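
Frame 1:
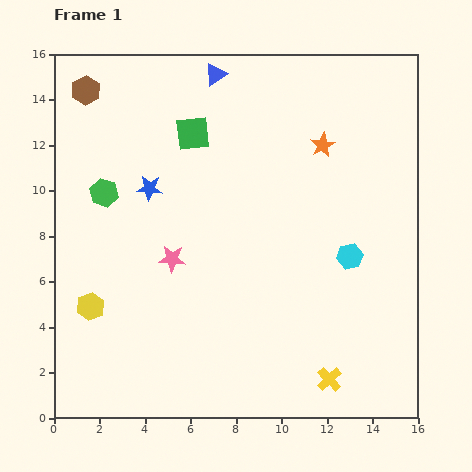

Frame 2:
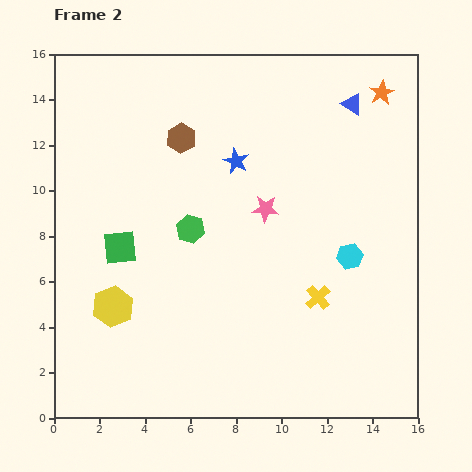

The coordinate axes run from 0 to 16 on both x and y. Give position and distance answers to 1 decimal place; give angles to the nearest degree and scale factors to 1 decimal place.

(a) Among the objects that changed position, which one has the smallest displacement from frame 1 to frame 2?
the yellow hexagon

(moved 1.0)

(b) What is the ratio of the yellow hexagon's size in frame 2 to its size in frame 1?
1.5×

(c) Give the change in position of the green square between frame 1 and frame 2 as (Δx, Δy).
(-3.2, -5.0)

The green square was at (6.1, 12.5) in frame 1 and (2.9, 7.5) in frame 2.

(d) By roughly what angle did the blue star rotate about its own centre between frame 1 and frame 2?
21° clockwise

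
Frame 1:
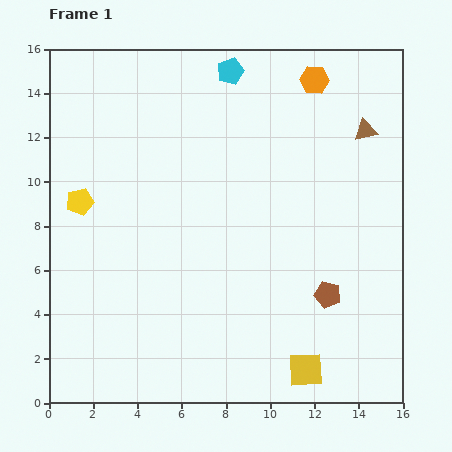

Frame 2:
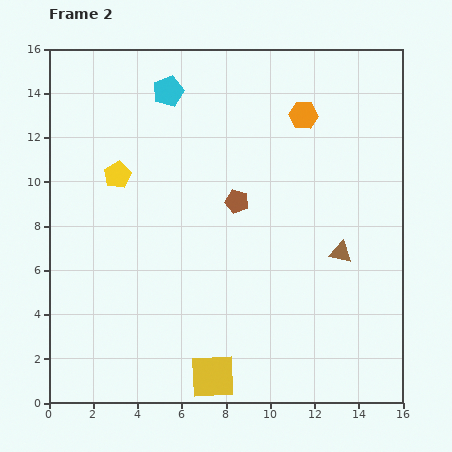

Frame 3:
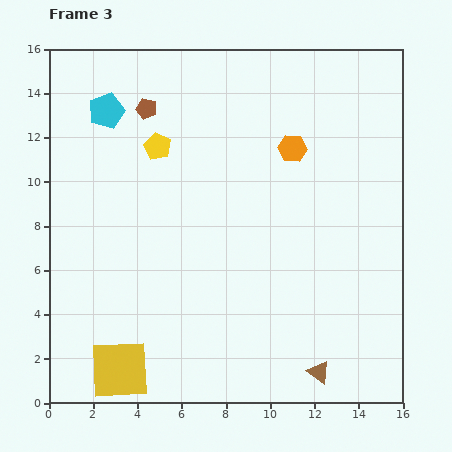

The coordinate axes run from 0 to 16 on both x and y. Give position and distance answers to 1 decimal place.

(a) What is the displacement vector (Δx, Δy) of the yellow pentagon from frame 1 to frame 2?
(1.7, 1.2)

The yellow pentagon was at (1.4, 9.1) in frame 1 and (3.1, 10.3) in frame 2.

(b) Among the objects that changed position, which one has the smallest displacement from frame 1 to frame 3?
the orange hexagon

(moved 3.3)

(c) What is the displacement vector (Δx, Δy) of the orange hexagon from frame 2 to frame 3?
(-0.5, -1.5)

The orange hexagon was at (11.5, 13.0) in frame 2 and (11.0, 11.5) in frame 3.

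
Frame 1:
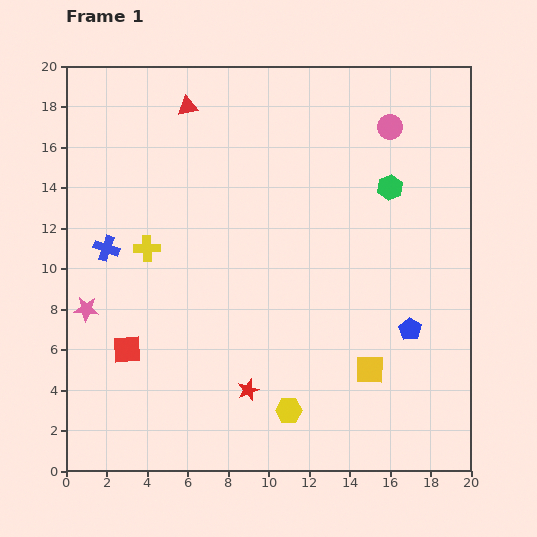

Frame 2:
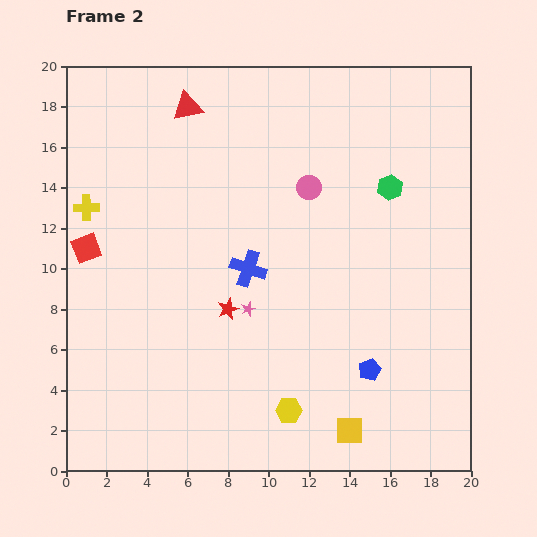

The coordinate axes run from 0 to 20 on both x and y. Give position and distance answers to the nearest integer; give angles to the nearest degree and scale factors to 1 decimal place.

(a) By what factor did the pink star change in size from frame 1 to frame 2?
0.6×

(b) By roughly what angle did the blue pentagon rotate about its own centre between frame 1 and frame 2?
15° clockwise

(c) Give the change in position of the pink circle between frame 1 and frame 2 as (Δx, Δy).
(-4, -3)

The pink circle was at (16, 17) in frame 1 and (12, 14) in frame 2.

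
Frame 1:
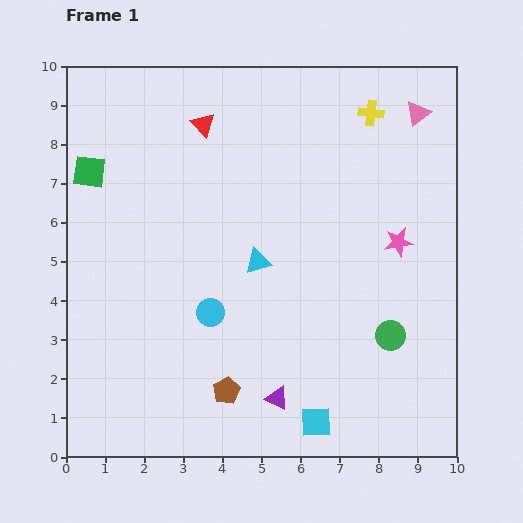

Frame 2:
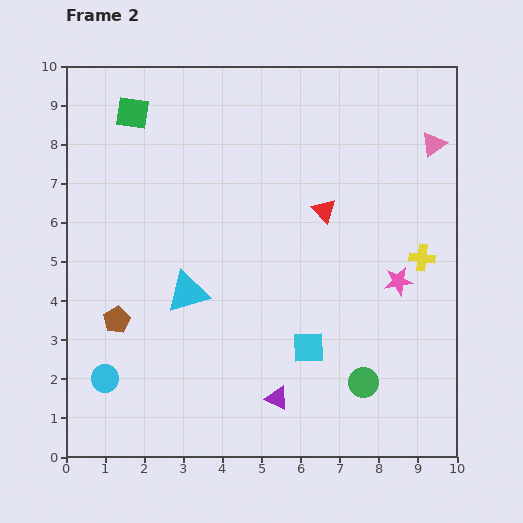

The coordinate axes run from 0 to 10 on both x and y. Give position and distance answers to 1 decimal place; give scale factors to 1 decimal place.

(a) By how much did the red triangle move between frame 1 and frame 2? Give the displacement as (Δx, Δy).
(3.1, -2.2)

The red triangle was at (3.5, 8.5) in frame 1 and (6.6, 6.3) in frame 2.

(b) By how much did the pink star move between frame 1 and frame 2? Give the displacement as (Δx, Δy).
(0.0, -1.0)

The pink star was at (8.5, 5.5) in frame 1 and (8.5, 4.5) in frame 2.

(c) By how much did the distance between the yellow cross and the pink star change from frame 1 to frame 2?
-2.6

Distance in frame 1: 3.4. Distance in frame 2: 0.8.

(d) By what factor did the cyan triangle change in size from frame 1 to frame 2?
1.6×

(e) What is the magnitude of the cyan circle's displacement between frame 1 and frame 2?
3.2

The cyan circle moved from (3.7, 3.7) to (1.0, 2.0), a distance of √(2.7² + 1.7²) ≈ 3.2.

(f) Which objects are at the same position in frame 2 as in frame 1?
the purple triangle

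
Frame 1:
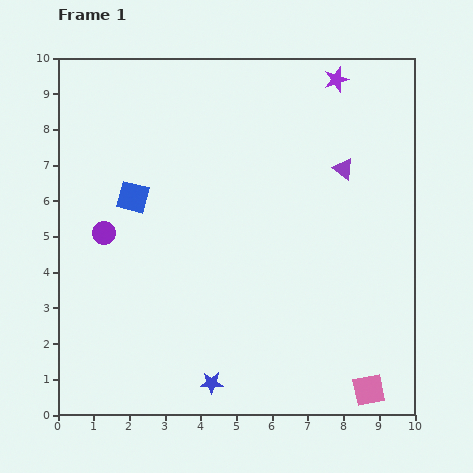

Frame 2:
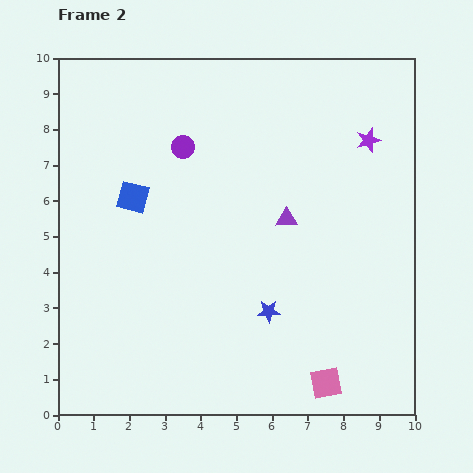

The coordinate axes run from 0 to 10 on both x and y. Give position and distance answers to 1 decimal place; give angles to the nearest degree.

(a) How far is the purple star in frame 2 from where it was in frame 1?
1.9

The purple star moved from (7.8, 9.4) to (8.7, 7.7), a distance of √(0.9² + 1.7²) ≈ 1.9.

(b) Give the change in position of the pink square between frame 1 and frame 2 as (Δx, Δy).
(-1.2, 0.2)

The pink square was at (8.7, 0.7) in frame 1 and (7.5, 0.9) in frame 2.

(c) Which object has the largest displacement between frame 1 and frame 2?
the purple circle

(moved 3.3; next 2.6)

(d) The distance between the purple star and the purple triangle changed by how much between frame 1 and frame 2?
+0.7

Distance in frame 1: 2.5. Distance in frame 2: 3.2.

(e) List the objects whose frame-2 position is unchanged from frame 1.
the blue square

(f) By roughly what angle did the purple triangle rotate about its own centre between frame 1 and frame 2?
37° counter-clockwise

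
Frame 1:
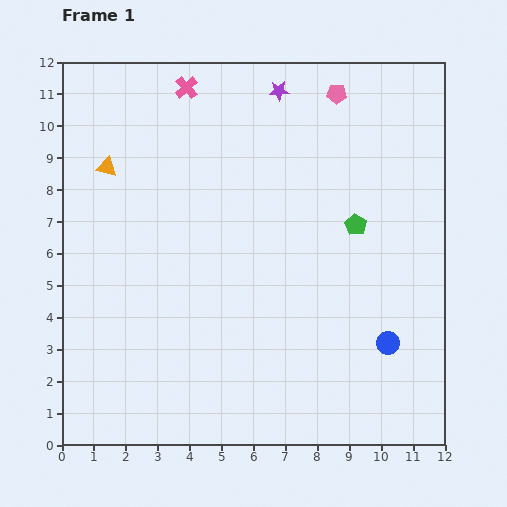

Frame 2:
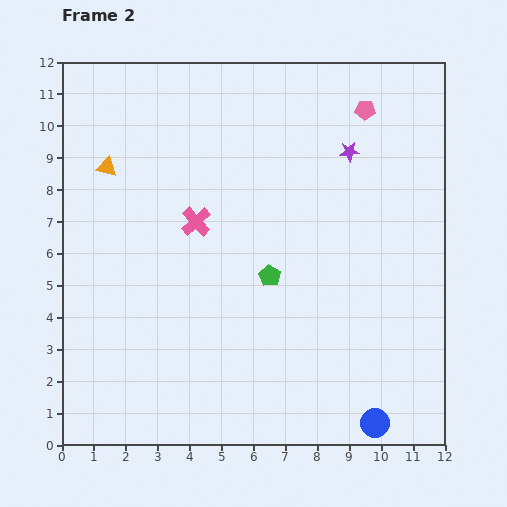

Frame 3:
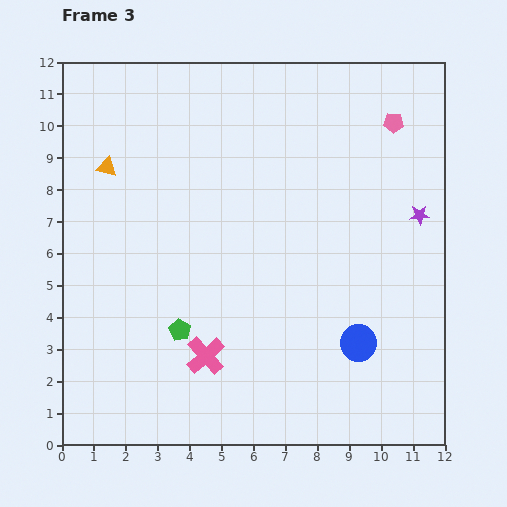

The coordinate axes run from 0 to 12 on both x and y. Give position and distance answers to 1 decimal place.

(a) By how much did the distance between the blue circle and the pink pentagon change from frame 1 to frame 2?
+1.8

Distance in frame 1: 8.0. Distance in frame 2: 9.8.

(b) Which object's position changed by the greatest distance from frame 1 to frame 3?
the pink cross

(moved 8.4; next 6.4)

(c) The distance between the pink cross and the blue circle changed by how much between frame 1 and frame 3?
-5.4

Distance in frame 1: 10.2. Distance in frame 3: 4.8.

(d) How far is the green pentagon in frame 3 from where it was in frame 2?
3.3

The green pentagon moved from (6.5, 5.3) to (3.7, 3.6), a distance of √(2.8² + 1.7²) ≈ 3.3.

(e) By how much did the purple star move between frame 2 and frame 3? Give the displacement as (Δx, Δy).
(2.2, -2.0)

The purple star was at (9.0, 9.2) in frame 2 and (11.2, 7.2) in frame 3.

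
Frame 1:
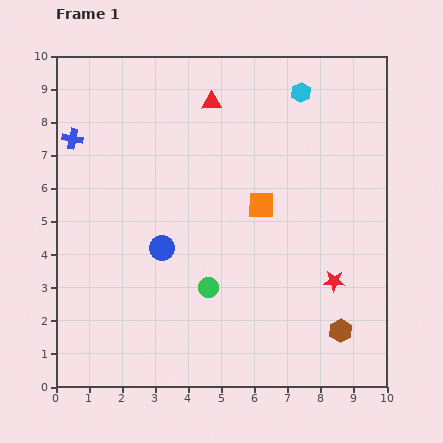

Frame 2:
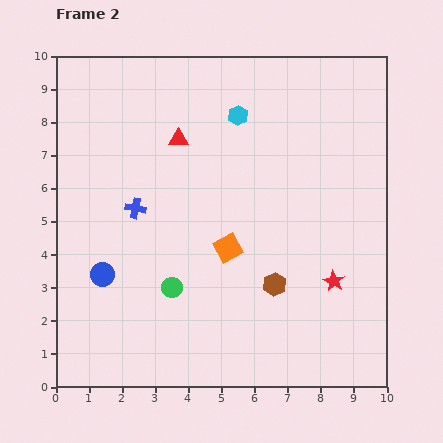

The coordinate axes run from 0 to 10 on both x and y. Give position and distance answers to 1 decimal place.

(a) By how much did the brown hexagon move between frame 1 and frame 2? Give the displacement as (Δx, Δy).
(-2.0, 1.4)

The brown hexagon was at (8.6, 1.7) in frame 1 and (6.6, 3.1) in frame 2.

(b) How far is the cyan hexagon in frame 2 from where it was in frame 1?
2.0

The cyan hexagon moved from (7.4, 8.9) to (5.5, 8.2), a distance of √(1.9² + 0.7²) ≈ 2.0.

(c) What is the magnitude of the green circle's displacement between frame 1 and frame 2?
1.1

The green circle moved from (4.6, 3.0) to (3.5, 3.0), a distance of √(1.1² + 0.0²) ≈ 1.1.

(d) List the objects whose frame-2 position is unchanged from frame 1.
the red star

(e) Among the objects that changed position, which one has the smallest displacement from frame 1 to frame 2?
the green circle

(moved 1.1)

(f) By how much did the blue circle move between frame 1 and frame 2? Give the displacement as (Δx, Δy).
(-1.8, -0.8)

The blue circle was at (3.2, 4.2) in frame 1 and (1.4, 3.4) in frame 2.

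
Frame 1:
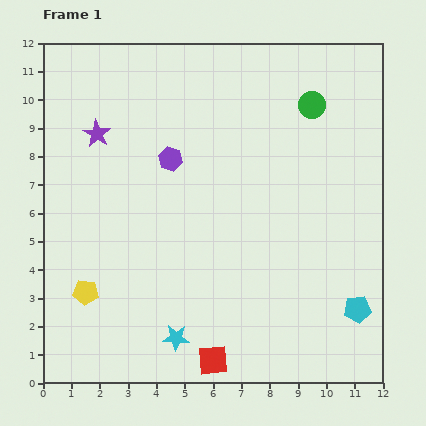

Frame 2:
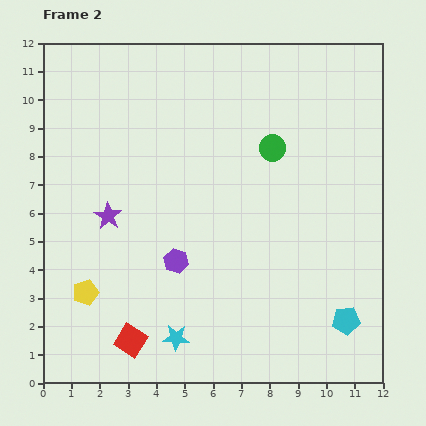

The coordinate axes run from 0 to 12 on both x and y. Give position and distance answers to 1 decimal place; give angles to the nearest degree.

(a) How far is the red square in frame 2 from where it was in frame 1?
3.0

The red square moved from (6.0, 0.8) to (3.1, 1.5), a distance of √(2.9² + 0.7²) ≈ 3.0.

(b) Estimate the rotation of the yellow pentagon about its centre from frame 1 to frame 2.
24° counter-clockwise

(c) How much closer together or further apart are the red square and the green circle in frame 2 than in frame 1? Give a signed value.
-1.3

Distance in frame 1: 9.7. Distance in frame 2: 8.4.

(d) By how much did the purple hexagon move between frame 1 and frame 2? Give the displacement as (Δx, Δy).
(0.2, -3.6)

The purple hexagon was at (4.5, 7.9) in frame 1 and (4.7, 4.3) in frame 2.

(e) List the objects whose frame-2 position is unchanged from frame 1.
the cyan star, the yellow pentagon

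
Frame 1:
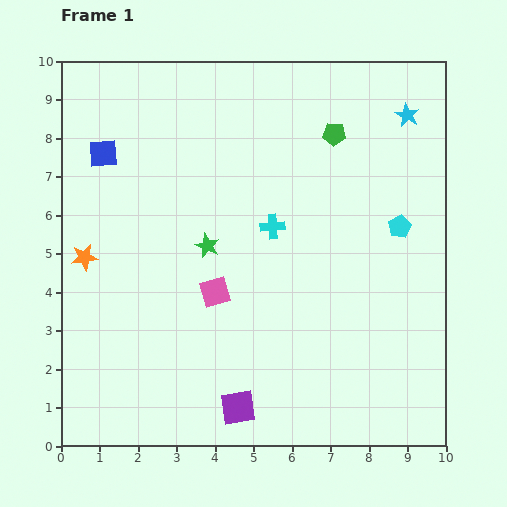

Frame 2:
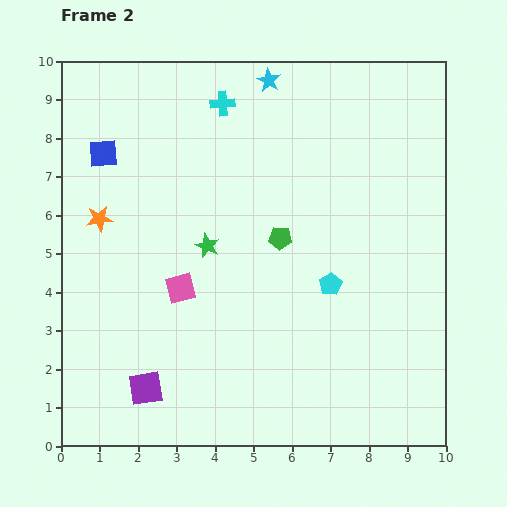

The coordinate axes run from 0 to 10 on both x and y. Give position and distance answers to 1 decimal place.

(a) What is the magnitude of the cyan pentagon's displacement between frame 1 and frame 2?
2.3

The cyan pentagon moved from (8.8, 5.7) to (7.0, 4.2), a distance of √(1.8² + 1.5²) ≈ 2.3.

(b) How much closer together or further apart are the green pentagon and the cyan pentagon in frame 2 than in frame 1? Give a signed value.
-1.1

Distance in frame 1: 2.9. Distance in frame 2: 1.8.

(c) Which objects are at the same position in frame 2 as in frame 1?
the green star, the blue square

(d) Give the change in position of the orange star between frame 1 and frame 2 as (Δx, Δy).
(0.4, 1.0)

The orange star was at (0.6, 4.9) in frame 1 and (1.0, 5.9) in frame 2.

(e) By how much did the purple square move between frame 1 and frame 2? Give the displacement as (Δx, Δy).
(-2.4, 0.5)

The purple square was at (4.6, 1.0) in frame 1 and (2.2, 1.5) in frame 2.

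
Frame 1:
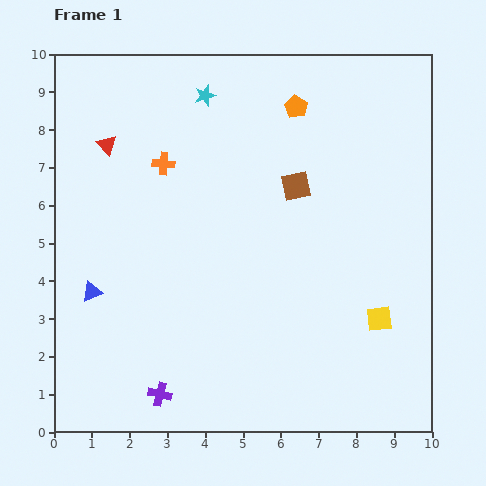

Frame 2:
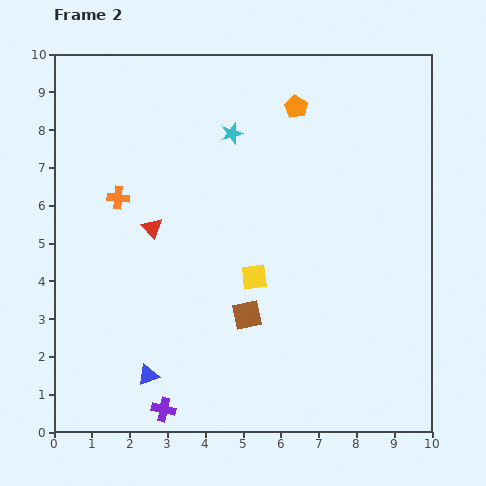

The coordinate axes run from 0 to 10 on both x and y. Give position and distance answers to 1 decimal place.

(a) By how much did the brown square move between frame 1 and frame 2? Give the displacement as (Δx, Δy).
(-1.3, -3.4)

The brown square was at (6.4, 6.5) in frame 1 and (5.1, 3.1) in frame 2.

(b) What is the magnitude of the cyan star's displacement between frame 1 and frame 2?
1.2

The cyan star moved from (4.0, 8.9) to (4.7, 7.9), a distance of √(0.7² + 1.0²) ≈ 1.2.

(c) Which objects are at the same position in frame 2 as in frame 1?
the orange pentagon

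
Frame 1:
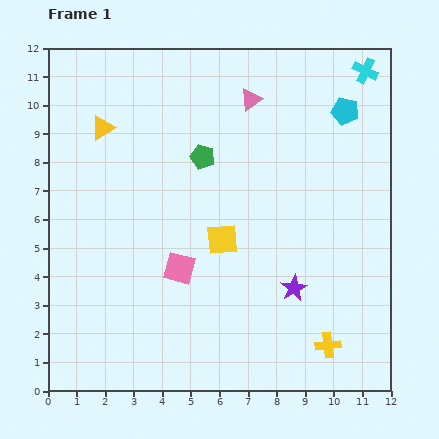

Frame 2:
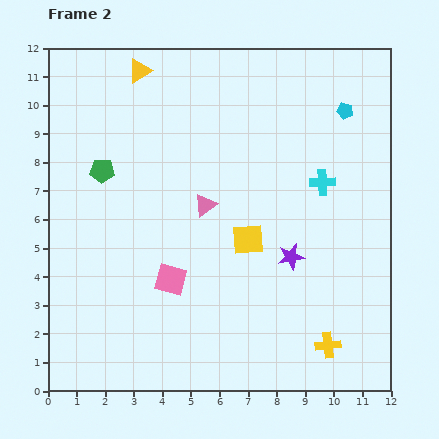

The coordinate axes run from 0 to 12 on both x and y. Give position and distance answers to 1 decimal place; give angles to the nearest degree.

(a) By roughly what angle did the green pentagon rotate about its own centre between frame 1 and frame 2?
15° counter-clockwise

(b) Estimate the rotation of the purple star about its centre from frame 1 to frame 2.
18° clockwise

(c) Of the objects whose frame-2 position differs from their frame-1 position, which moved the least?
the pink square

(moved 0.5)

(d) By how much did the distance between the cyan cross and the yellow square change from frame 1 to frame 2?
-4.4

Distance in frame 1: 7.7. Distance in frame 2: 3.3.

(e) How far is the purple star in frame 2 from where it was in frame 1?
1.1

The purple star moved from (8.6, 3.6) to (8.5, 4.7), a distance of √(0.1² + 1.1²) ≈ 1.1.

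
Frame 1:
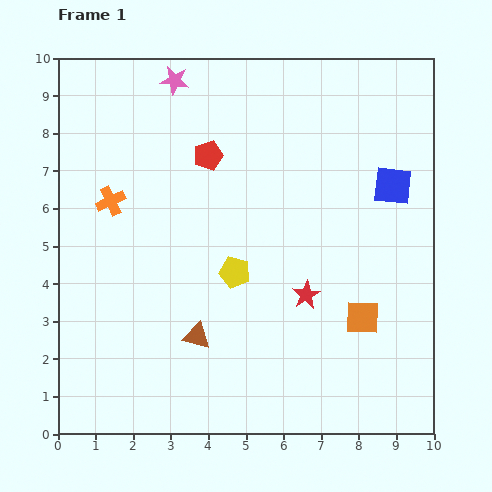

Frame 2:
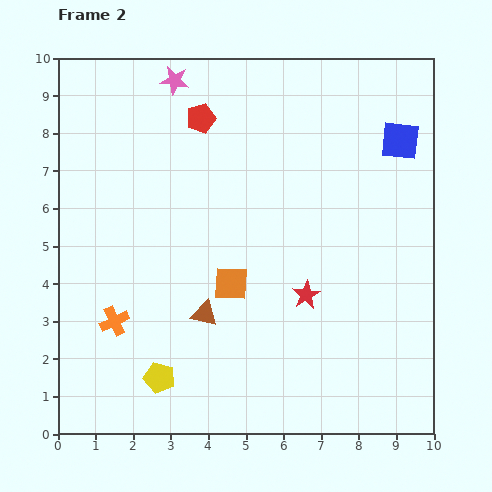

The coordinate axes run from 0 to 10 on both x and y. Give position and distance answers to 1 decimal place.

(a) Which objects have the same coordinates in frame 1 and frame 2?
the pink star, the red star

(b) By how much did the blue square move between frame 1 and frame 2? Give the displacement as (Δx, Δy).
(0.2, 1.2)

The blue square was at (8.9, 6.6) in frame 1 and (9.1, 7.8) in frame 2.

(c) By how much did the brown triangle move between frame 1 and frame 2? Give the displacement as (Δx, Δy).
(0.2, 0.6)

The brown triangle was at (3.7, 2.6) in frame 1 and (3.9, 3.2) in frame 2.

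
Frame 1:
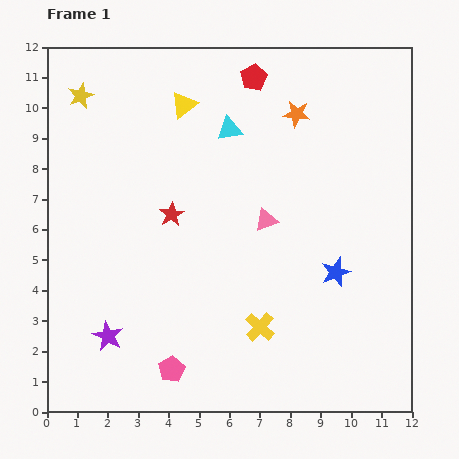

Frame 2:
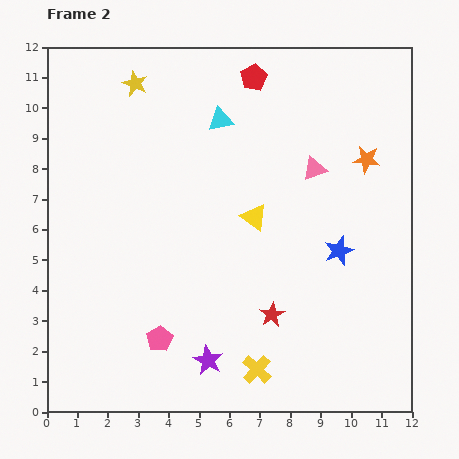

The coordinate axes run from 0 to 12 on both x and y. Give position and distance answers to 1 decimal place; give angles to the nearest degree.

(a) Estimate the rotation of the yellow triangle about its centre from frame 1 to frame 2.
46° counter-clockwise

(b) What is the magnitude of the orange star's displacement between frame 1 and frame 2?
2.7

The orange star moved from (8.2, 9.8) to (10.5, 8.3), a distance of √(2.3² + 1.5²) ≈ 2.7.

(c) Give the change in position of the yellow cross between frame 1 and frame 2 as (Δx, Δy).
(-0.1, -1.4)

The yellow cross was at (7.0, 2.8) in frame 1 and (6.9, 1.4) in frame 2.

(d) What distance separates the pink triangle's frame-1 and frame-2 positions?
2.3

The pink triangle moved from (7.2, 6.3) to (8.8, 8.0), a distance of √(1.6² + 1.7²) ≈ 2.3.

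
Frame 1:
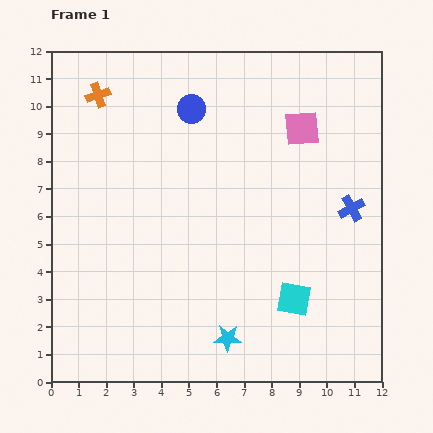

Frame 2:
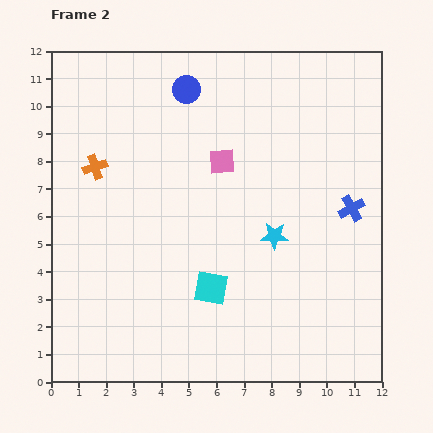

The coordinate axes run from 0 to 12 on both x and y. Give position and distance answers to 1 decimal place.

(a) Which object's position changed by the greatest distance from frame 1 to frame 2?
the cyan star

(moved 4.1; next 3.1)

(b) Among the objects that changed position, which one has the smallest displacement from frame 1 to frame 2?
the blue circle

(moved 0.7)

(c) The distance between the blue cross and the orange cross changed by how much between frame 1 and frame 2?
-0.7

Distance in frame 1: 10.1. Distance in frame 2: 9.4.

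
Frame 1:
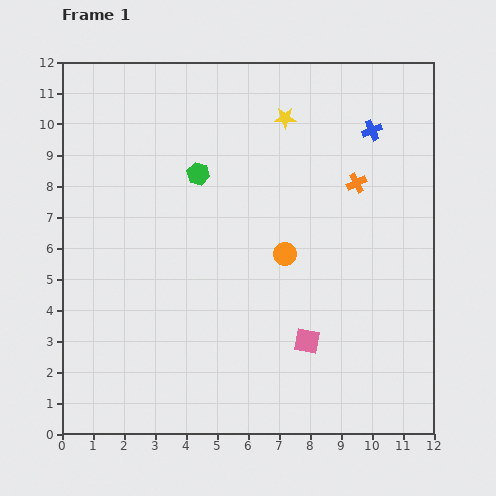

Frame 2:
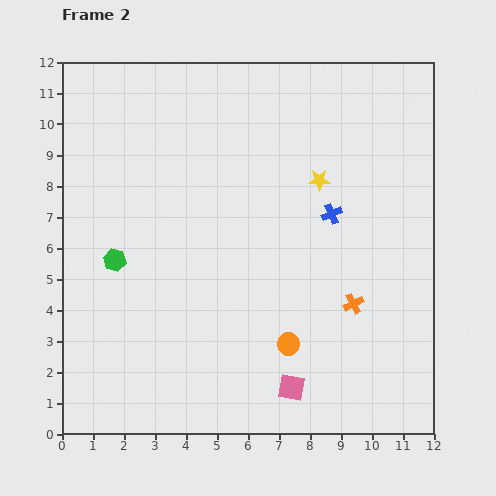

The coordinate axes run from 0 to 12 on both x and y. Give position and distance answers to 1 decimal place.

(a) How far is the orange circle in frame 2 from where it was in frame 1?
2.9

The orange circle moved from (7.2, 5.8) to (7.3, 2.9), a distance of √(0.1² + 2.9²) ≈ 2.9.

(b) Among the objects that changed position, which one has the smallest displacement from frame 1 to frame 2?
the pink square

(moved 1.6)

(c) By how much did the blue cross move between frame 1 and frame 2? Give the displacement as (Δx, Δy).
(-1.3, -2.7)

The blue cross was at (10.0, 9.8) in frame 1 and (8.7, 7.1) in frame 2.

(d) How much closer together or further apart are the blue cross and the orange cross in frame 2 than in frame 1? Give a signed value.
+1.2

Distance in frame 1: 1.8. Distance in frame 2: 3.0.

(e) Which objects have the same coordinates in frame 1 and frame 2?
none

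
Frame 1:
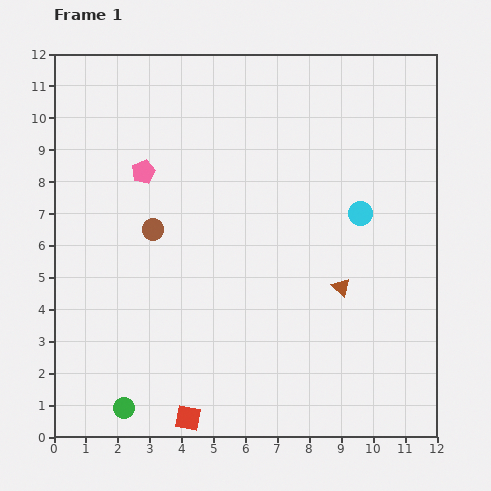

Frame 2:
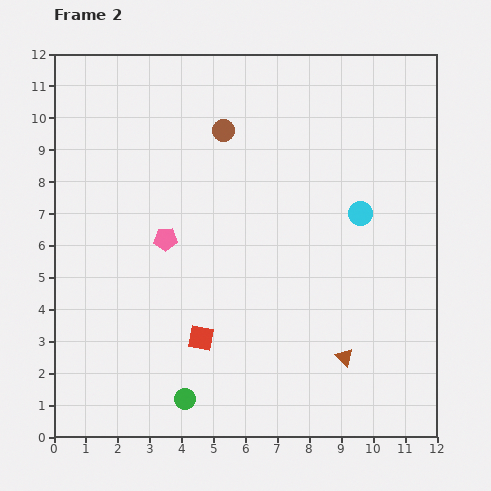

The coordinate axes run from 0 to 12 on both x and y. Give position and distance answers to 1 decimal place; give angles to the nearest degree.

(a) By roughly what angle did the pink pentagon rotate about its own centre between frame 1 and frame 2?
23° clockwise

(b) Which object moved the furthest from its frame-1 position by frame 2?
the brown circle

(moved 3.8; next 2.5)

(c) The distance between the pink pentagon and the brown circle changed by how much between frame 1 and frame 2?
+2.0

Distance in frame 1: 1.8. Distance in frame 2: 3.8.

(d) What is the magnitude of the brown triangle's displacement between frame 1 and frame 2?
2.2

The brown triangle moved from (9.0, 4.7) to (9.1, 2.5), a distance of √(0.1² + 2.2²) ≈ 2.2.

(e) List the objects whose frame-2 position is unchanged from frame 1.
the cyan circle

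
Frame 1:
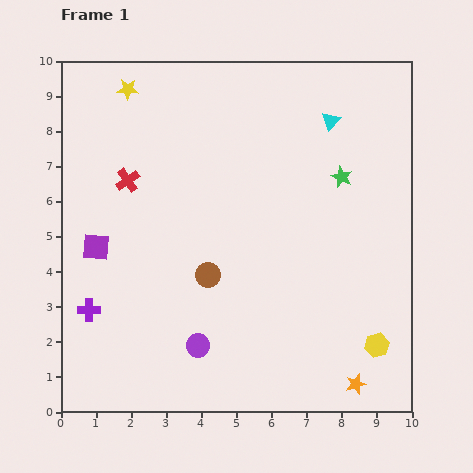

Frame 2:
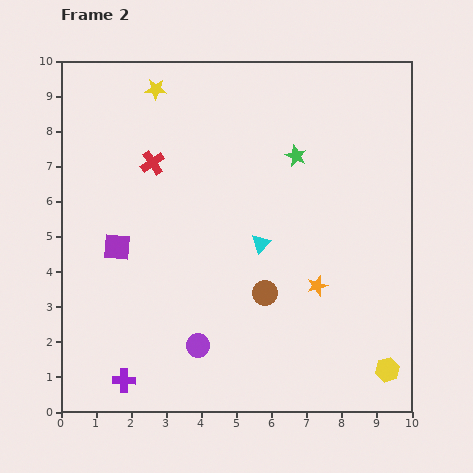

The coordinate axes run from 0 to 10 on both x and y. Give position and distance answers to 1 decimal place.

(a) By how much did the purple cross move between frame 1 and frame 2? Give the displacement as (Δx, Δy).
(1.0, -2.0)

The purple cross was at (0.8, 2.9) in frame 1 and (1.8, 0.9) in frame 2.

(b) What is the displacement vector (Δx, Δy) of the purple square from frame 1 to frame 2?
(0.6, 0.0)

The purple square was at (1.0, 4.7) in frame 1 and (1.6, 4.7) in frame 2.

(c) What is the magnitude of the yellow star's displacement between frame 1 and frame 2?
0.8

The yellow star moved from (1.9, 9.2) to (2.7, 9.2), a distance of √(0.8² + 0.0²) ≈ 0.8.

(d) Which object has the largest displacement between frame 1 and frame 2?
the cyan triangle

(moved 4.0; next 3.0)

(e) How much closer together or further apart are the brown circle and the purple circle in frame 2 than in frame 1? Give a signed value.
+0.4

Distance in frame 1: 2.0. Distance in frame 2: 2.4.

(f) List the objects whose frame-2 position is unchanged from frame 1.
the purple circle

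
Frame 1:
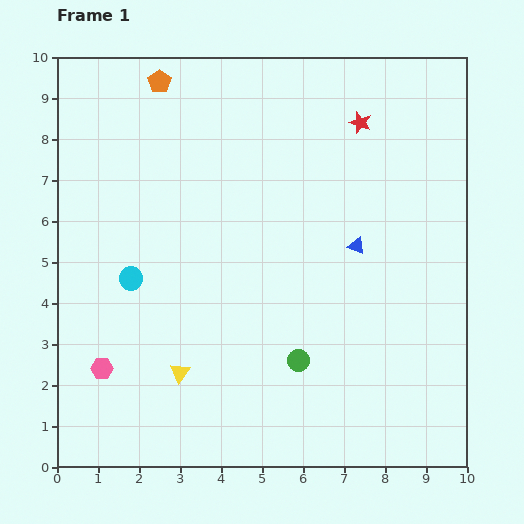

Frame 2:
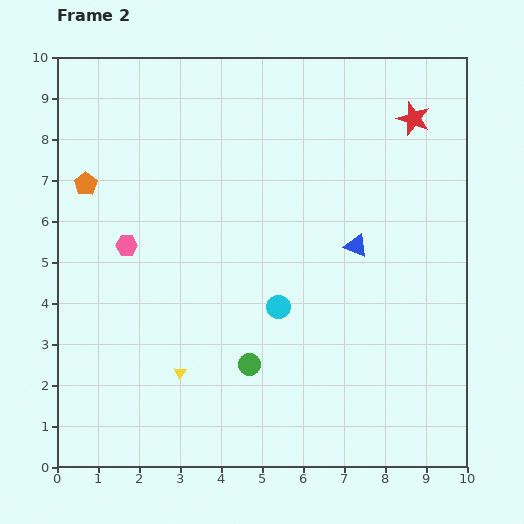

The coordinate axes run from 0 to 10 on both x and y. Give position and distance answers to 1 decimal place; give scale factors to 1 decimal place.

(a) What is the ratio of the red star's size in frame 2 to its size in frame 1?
1.5×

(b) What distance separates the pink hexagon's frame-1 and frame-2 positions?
3.1

The pink hexagon moved from (1.1, 2.4) to (1.7, 5.4), a distance of √(0.6² + 3.0²) ≈ 3.1.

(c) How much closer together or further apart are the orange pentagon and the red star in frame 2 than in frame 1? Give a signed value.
+3.2

Distance in frame 1: 5.0. Distance in frame 2: 8.2.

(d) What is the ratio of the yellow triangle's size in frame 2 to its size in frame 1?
0.6×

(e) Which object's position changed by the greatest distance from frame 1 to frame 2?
the cyan circle

(moved 3.7; next 3.1)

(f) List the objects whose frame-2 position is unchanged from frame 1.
the yellow triangle, the blue triangle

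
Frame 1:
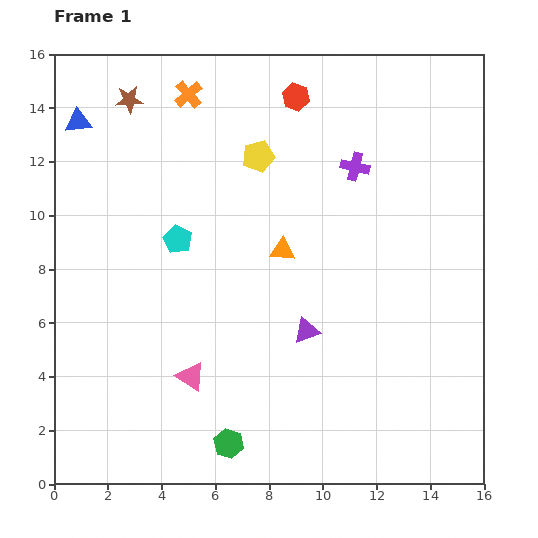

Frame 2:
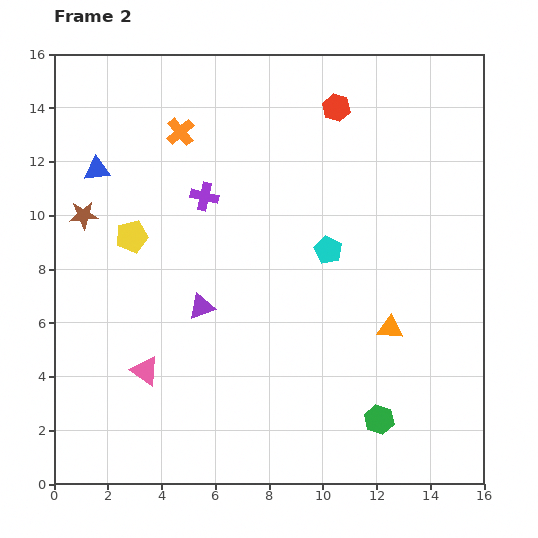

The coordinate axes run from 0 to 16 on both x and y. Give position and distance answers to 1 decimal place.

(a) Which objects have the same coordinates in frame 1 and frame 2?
none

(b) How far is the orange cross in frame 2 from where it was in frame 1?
1.4

The orange cross moved from (5.0, 14.5) to (4.7, 13.1), a distance of √(0.3² + 1.4²) ≈ 1.4.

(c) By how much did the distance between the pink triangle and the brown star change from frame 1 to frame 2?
-4.4

Distance in frame 1: 10.6. Distance in frame 2: 6.2.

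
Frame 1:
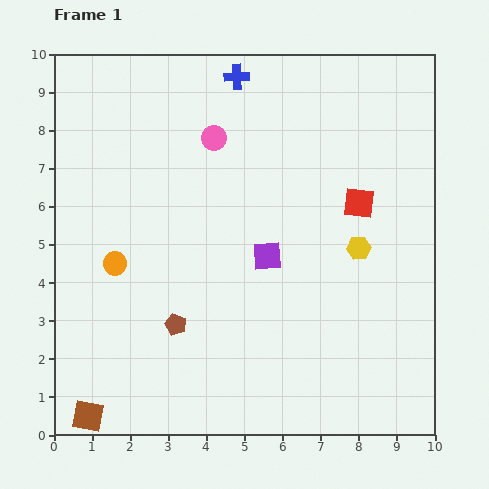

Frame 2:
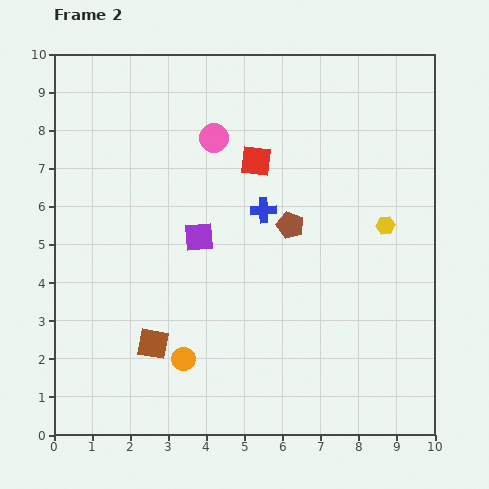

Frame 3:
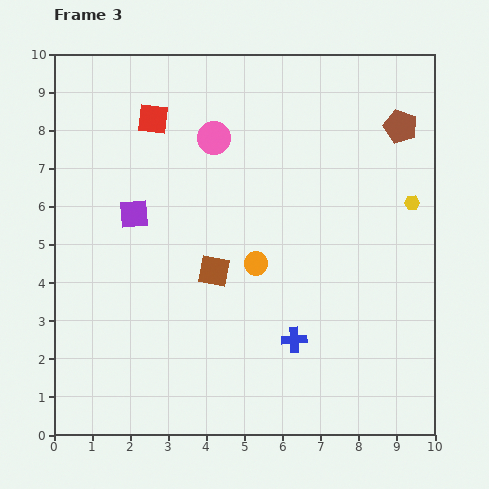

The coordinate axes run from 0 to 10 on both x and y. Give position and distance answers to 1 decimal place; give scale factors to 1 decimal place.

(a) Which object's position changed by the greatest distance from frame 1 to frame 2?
the brown pentagon

(moved 4.0; next 3.6)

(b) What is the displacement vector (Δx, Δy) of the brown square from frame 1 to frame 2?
(1.7, 1.9)

The brown square was at (0.9, 0.5) in frame 1 and (2.6, 2.4) in frame 2.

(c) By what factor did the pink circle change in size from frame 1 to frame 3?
1.4×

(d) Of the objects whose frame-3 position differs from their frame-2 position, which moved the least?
the yellow hexagon

(moved 0.9)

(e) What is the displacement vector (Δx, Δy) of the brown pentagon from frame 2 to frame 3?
(2.9, 2.6)

The brown pentagon was at (6.2, 5.5) in frame 2 and (9.1, 8.1) in frame 3.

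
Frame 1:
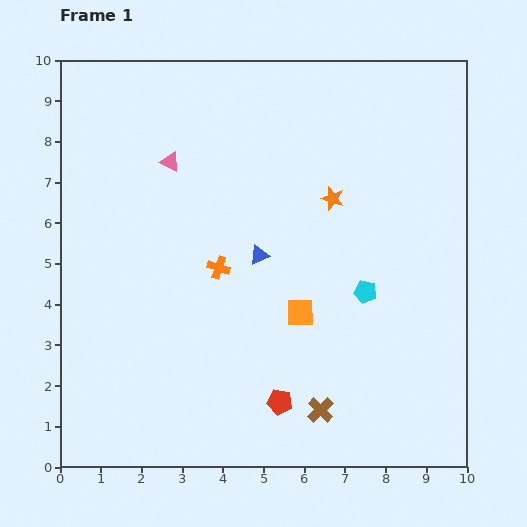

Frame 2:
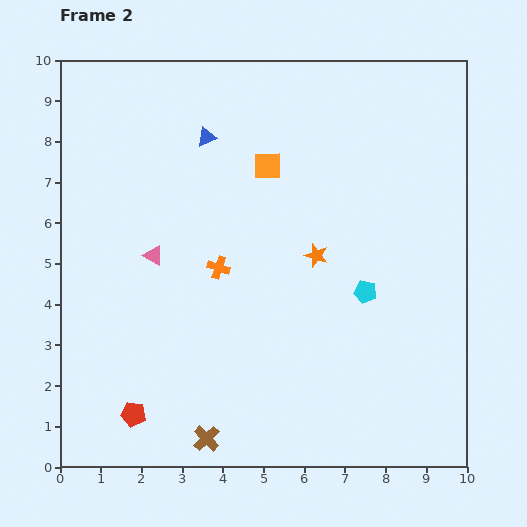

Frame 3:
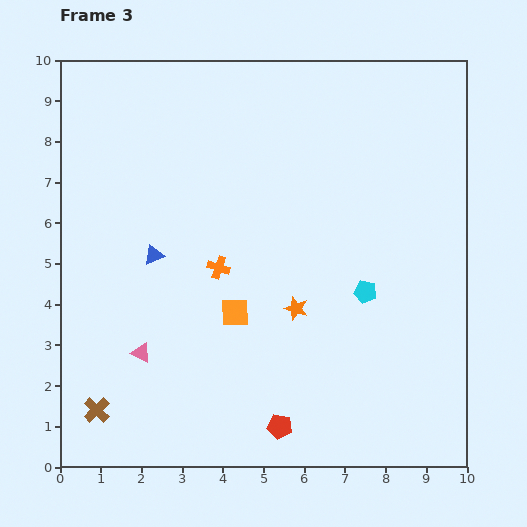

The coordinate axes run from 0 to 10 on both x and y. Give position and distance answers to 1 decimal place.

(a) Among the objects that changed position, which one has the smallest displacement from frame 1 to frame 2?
the orange star

(moved 1.5)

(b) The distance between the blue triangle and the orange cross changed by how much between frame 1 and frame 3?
+0.6

Distance in frame 1: 1.0. Distance in frame 3: 1.6.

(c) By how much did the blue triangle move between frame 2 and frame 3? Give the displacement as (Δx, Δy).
(-1.3, -2.9)

The blue triangle was at (3.6, 8.1) in frame 2 and (2.3, 5.2) in frame 3.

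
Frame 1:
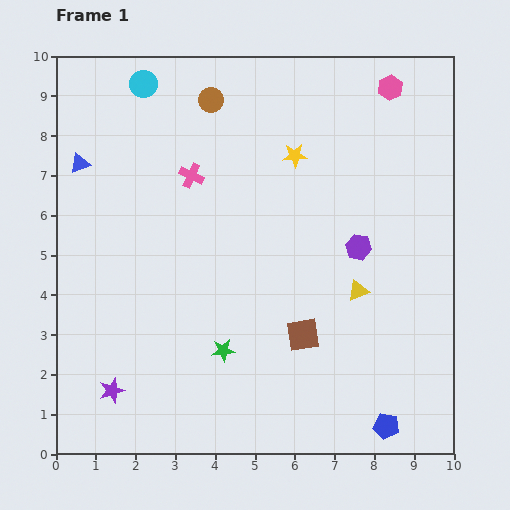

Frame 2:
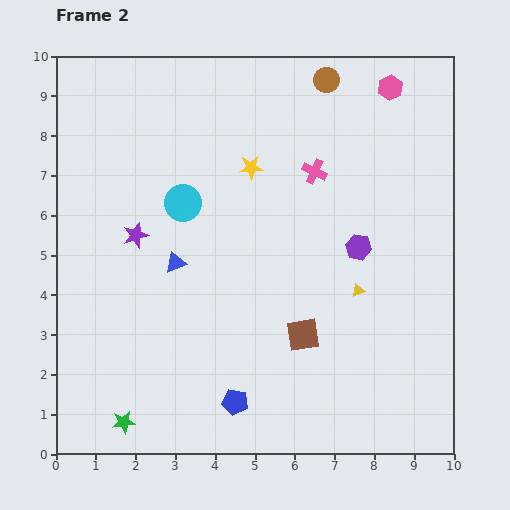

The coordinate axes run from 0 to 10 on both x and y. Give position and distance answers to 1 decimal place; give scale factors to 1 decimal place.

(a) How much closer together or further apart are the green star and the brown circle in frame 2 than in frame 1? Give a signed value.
+3.7

Distance in frame 1: 6.3. Distance in frame 2: 10.0.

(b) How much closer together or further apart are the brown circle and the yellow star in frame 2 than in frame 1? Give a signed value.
+0.4

Distance in frame 1: 2.5. Distance in frame 2: 2.9.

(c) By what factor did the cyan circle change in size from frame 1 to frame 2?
1.3×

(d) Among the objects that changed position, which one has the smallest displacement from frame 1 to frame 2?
the yellow star

(moved 1.1)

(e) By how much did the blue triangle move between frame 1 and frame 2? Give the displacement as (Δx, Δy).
(2.4, -2.5)

The blue triangle was at (0.6, 7.3) in frame 1 and (3.0, 4.8) in frame 2.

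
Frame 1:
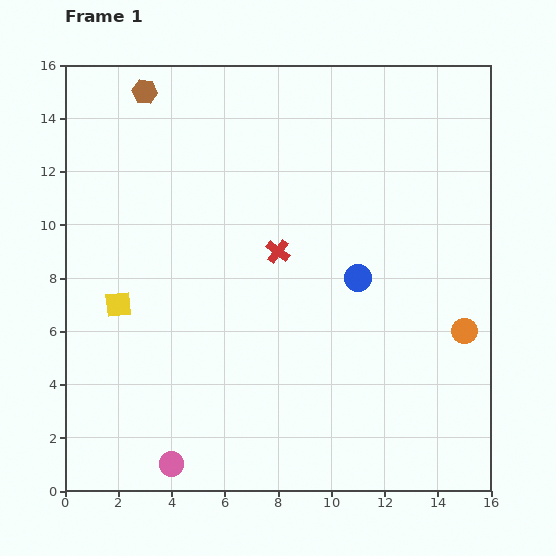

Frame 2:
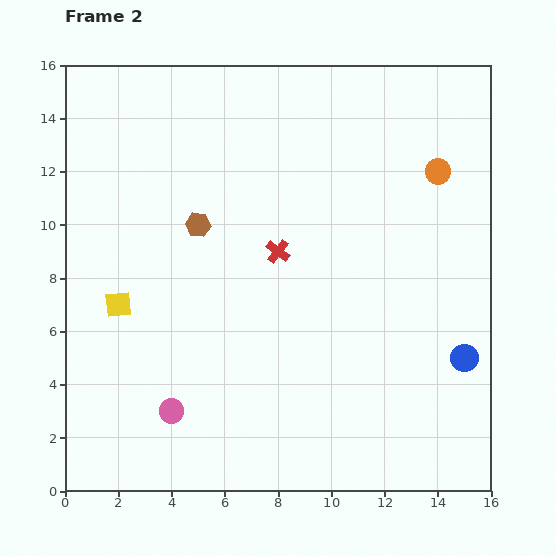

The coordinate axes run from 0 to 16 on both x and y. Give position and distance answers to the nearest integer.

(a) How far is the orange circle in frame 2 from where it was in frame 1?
6

The orange circle moved from (15, 6) to (14, 12), a distance of √(1² + 6²) ≈ 6.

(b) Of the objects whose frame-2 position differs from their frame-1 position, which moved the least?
the pink circle

(moved 2)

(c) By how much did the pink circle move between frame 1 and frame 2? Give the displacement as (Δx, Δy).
(0, 2)

The pink circle was at (4, 1) in frame 1 and (4, 3) in frame 2.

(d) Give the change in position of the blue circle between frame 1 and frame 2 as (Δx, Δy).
(4, -3)

The blue circle was at (11, 8) in frame 1 and (15, 5) in frame 2.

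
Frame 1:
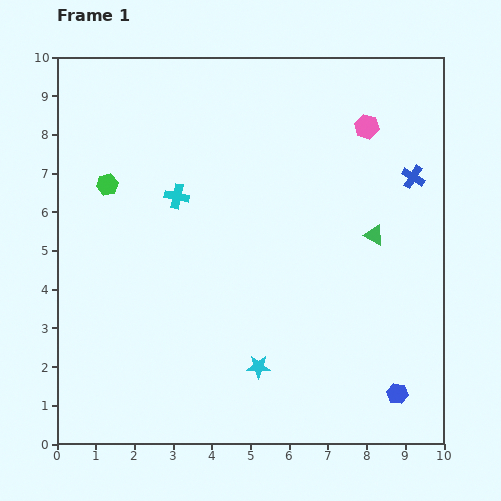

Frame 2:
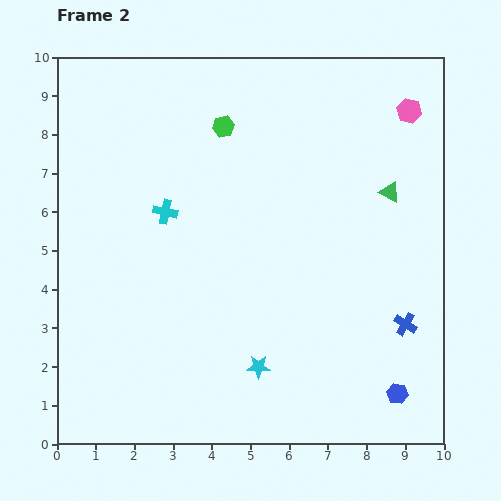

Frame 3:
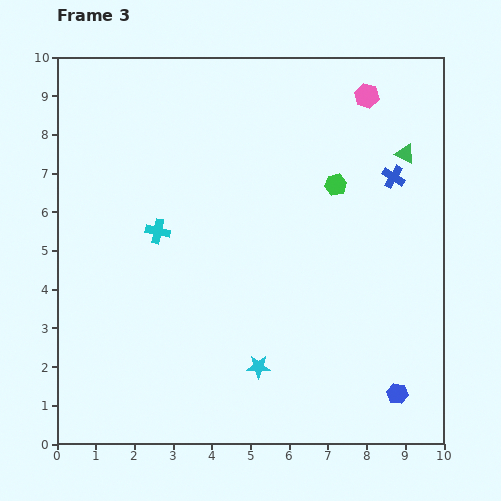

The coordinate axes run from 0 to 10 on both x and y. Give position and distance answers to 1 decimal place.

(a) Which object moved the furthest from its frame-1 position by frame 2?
the blue cross

(moved 3.8; next 3.4)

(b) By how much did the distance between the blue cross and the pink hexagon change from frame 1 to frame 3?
+0.4

Distance in frame 1: 1.8. Distance in frame 3: 2.2.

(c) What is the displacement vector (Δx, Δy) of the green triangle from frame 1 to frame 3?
(0.8, 2.1)

The green triangle was at (8.2, 5.4) in frame 1 and (9.0, 7.5) in frame 3.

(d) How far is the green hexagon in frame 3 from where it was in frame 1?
5.9

The green hexagon moved from (1.3, 6.7) to (7.2, 6.7), a distance of √(5.9² + 0.0²) ≈ 5.9.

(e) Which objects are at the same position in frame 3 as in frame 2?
the cyan star, the blue hexagon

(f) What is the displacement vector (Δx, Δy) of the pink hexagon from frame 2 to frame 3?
(-1.1, 0.4)

The pink hexagon was at (9.1, 8.6) in frame 2 and (8.0, 9.0) in frame 3.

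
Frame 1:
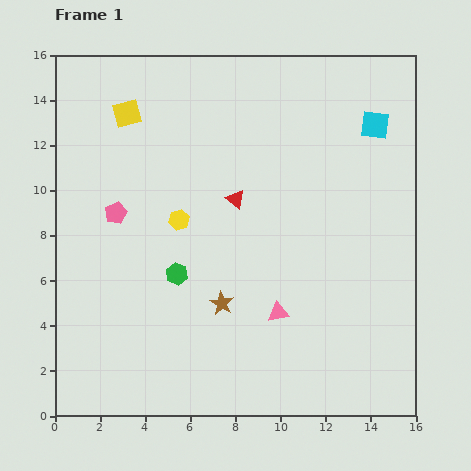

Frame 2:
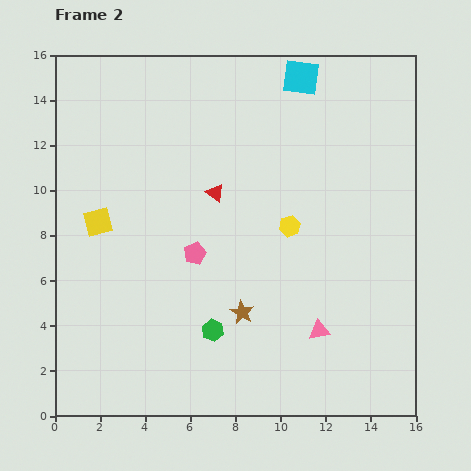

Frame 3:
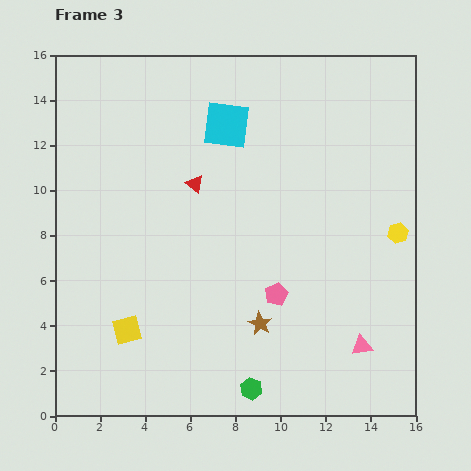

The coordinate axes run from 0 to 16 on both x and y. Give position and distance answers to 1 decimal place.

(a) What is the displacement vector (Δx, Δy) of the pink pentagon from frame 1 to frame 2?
(3.5, -1.8)

The pink pentagon was at (2.7, 9.0) in frame 1 and (6.2, 7.2) in frame 2.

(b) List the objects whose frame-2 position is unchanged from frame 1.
none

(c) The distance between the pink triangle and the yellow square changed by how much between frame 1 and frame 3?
-0.7

Distance in frame 1: 11.1. Distance in frame 3: 10.4.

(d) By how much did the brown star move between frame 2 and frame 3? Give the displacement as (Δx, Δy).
(0.8, -0.5)

The brown star was at (8.3, 4.6) in frame 2 and (9.1, 4.1) in frame 3.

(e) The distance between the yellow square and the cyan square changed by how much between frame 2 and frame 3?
-0.9

Distance in frame 2: 11.0. Distance in frame 3: 10.1.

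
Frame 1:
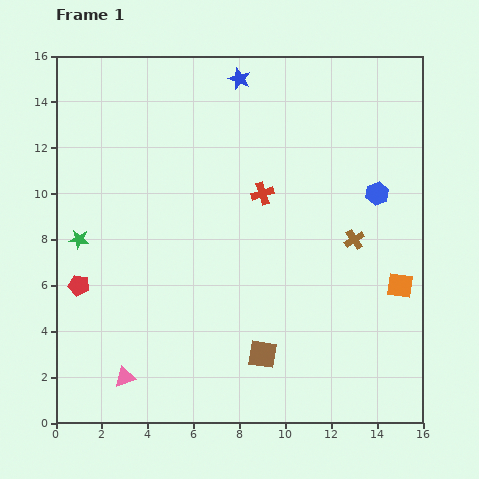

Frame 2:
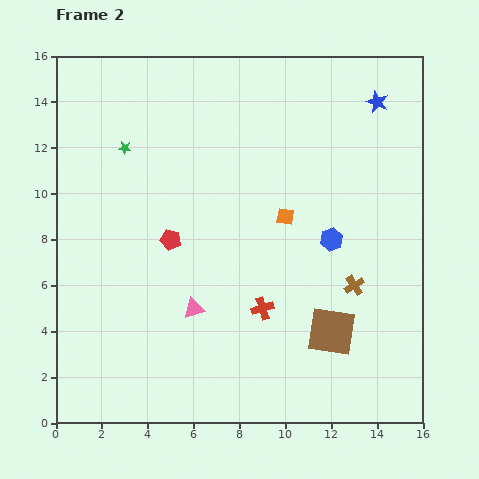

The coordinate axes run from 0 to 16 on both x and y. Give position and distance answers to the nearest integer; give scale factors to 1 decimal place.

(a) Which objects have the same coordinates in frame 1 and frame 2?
none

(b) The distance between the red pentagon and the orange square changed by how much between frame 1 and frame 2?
-9

Distance in frame 1: 14. Distance in frame 2: 5.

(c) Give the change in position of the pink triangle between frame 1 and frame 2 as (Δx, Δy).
(3, 3)

The pink triangle was at (3, 2) in frame 1 and (6, 5) in frame 2.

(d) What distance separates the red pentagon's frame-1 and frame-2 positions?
4

The red pentagon moved from (1, 6) to (5, 8), a distance of √(4² + 2²) ≈ 4.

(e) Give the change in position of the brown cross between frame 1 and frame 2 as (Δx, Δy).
(0, -2)

The brown cross was at (13, 8) in frame 1 and (13, 6) in frame 2.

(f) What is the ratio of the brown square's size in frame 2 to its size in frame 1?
1.7×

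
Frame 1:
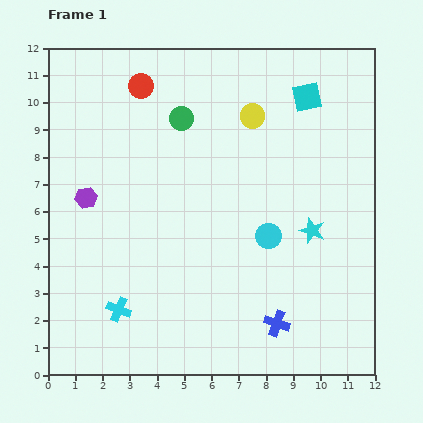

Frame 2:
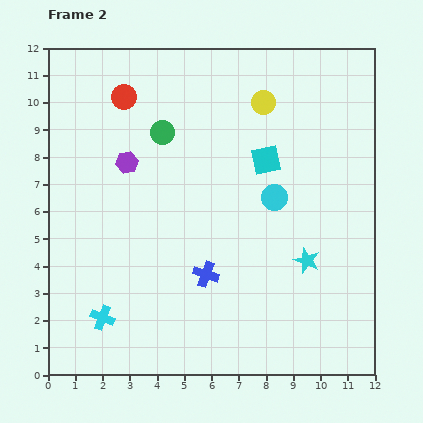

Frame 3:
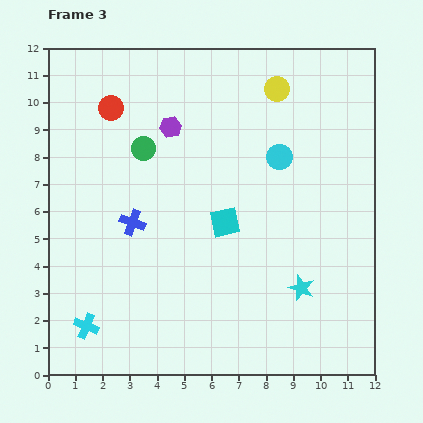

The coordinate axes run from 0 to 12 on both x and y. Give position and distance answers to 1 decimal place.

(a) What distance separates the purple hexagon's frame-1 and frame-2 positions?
2.0

The purple hexagon moved from (1.4, 6.5) to (2.9, 7.8), a distance of √(1.5² + 1.3²) ≈ 2.0.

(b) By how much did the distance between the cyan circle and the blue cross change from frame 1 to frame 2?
+0.6

Distance in frame 1: 3.2. Distance in frame 2: 3.8.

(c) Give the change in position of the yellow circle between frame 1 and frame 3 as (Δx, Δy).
(0.9, 1.0)

The yellow circle was at (7.5, 9.5) in frame 1 and (8.4, 10.5) in frame 3.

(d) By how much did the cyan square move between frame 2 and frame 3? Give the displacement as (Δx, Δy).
(-1.5, -2.3)

The cyan square was at (8.0, 7.9) in frame 2 and (6.5, 5.6) in frame 3.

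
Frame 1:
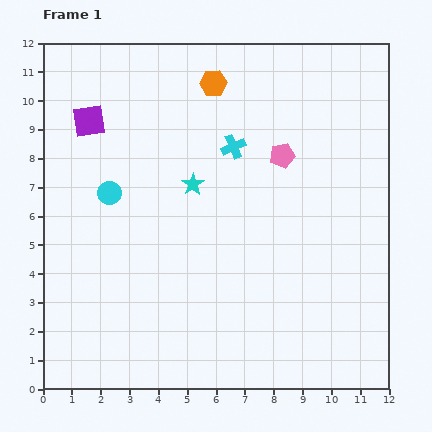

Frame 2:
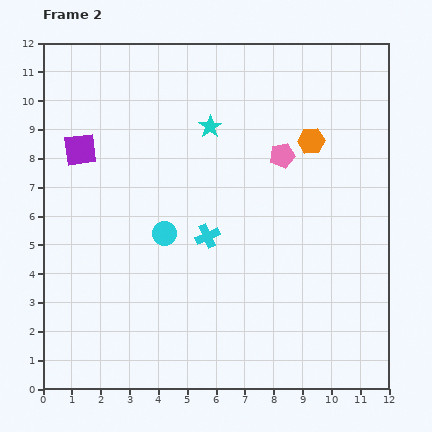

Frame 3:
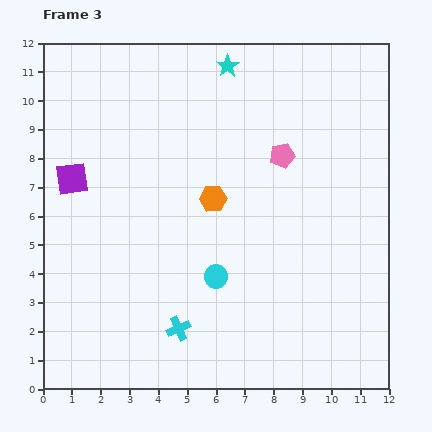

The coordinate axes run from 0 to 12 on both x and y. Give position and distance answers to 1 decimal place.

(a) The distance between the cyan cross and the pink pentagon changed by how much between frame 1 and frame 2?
+2.1

Distance in frame 1: 1.7. Distance in frame 2: 3.8.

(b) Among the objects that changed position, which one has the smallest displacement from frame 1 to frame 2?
the purple square

(moved 1.0)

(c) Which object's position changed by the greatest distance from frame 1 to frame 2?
the orange hexagon

(moved 3.9; next 3.2)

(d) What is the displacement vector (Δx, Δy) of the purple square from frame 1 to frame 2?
(-0.3, -1.0)

The purple square was at (1.6, 9.3) in frame 1 and (1.3, 8.3) in frame 2.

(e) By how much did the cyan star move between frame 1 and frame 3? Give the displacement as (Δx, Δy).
(1.2, 4.1)

The cyan star was at (5.2, 7.1) in frame 1 and (6.4, 11.2) in frame 3.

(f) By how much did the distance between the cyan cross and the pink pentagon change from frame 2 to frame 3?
+3.2

Distance in frame 2: 3.8. Distance in frame 3: 7.0.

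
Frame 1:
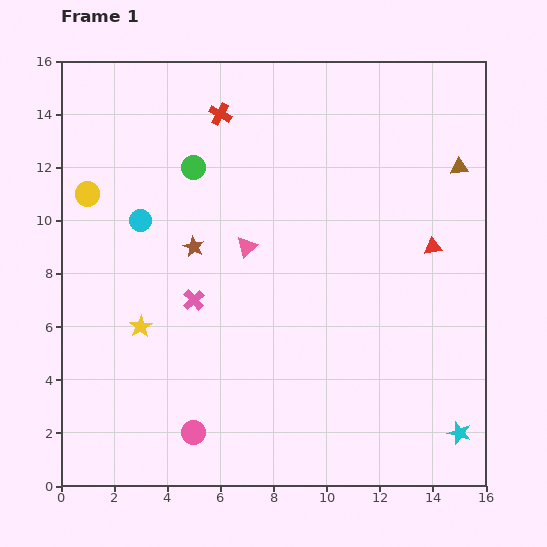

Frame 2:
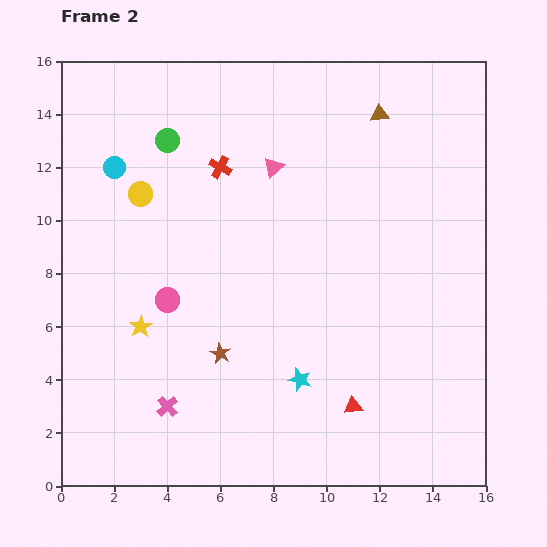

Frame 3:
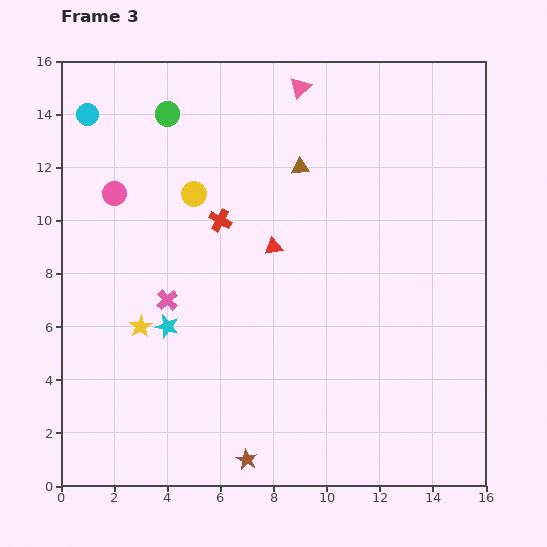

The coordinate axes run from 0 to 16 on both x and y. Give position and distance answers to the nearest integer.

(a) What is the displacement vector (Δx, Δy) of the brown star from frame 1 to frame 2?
(1, -4)

The brown star was at (5, 9) in frame 1 and (6, 5) in frame 2.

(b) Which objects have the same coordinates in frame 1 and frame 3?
the yellow star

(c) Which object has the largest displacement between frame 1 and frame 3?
the cyan star

(moved 12; next 9)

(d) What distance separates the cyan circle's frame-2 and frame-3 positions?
2

The cyan circle moved from (2, 12) to (1, 14), a distance of √(1² + 2²) ≈ 2.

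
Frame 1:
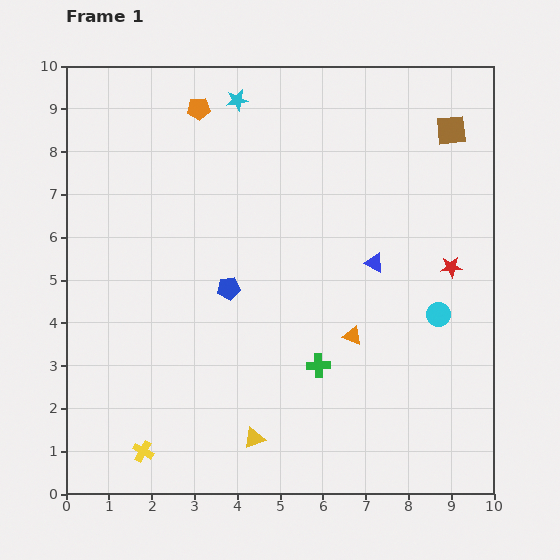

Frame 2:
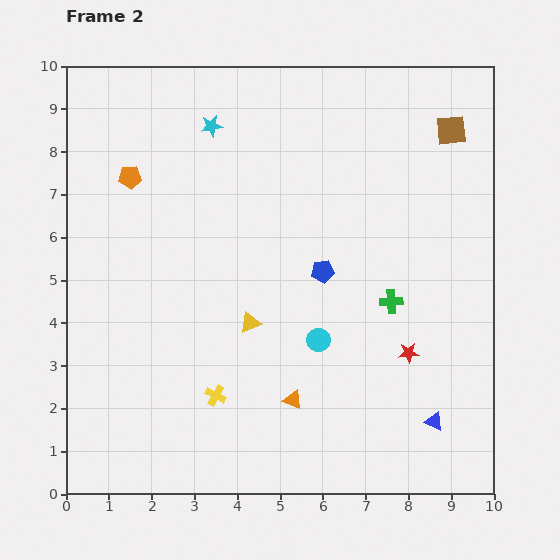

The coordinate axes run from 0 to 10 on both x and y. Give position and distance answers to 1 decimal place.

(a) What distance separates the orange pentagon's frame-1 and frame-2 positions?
2.3

The orange pentagon moved from (3.1, 9.0) to (1.5, 7.4), a distance of √(1.6² + 1.6²) ≈ 2.3.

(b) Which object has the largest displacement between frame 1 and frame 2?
the blue triangle

(moved 4.0; next 2.9)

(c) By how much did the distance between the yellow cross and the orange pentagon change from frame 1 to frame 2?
-2.6

Distance in frame 1: 8.1. Distance in frame 2: 5.5.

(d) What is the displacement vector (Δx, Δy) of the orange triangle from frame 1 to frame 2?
(-1.4, -1.5)

The orange triangle was at (6.7, 3.7) in frame 1 and (5.3, 2.2) in frame 2.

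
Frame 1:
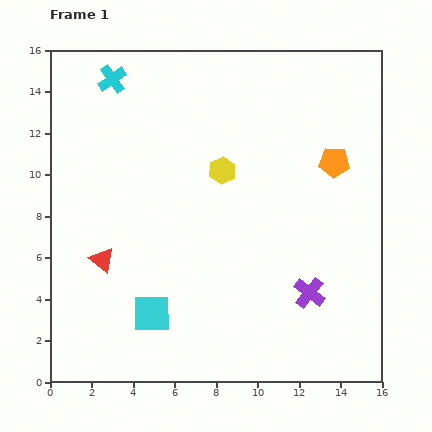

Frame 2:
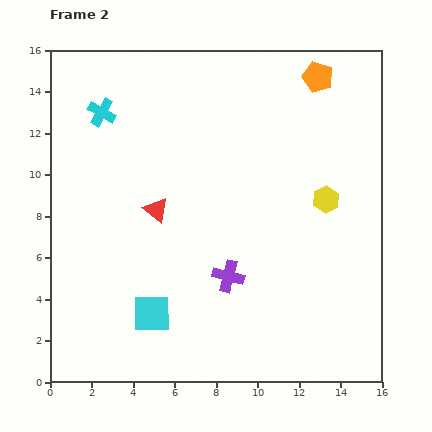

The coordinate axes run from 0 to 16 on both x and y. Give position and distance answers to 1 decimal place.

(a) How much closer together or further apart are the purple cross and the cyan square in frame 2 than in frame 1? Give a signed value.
-3.6

Distance in frame 1: 7.7. Distance in frame 2: 4.1.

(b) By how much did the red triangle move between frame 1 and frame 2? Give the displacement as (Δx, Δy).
(2.6, 2.4)

The red triangle was at (2.5, 5.9) in frame 1 and (5.1, 8.3) in frame 2.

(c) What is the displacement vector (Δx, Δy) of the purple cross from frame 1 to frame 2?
(-3.9, 0.8)

The purple cross was at (12.5, 4.3) in frame 1 and (8.6, 5.1) in frame 2.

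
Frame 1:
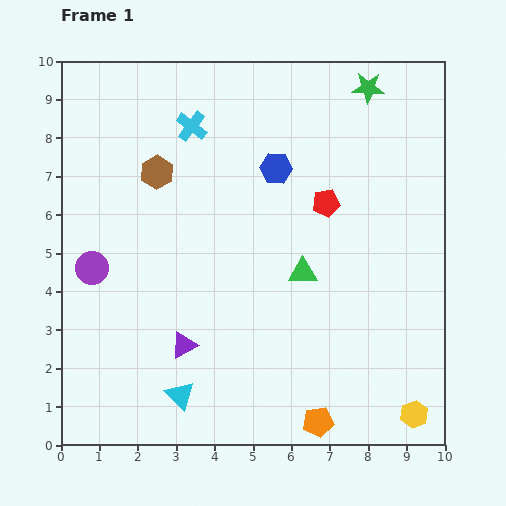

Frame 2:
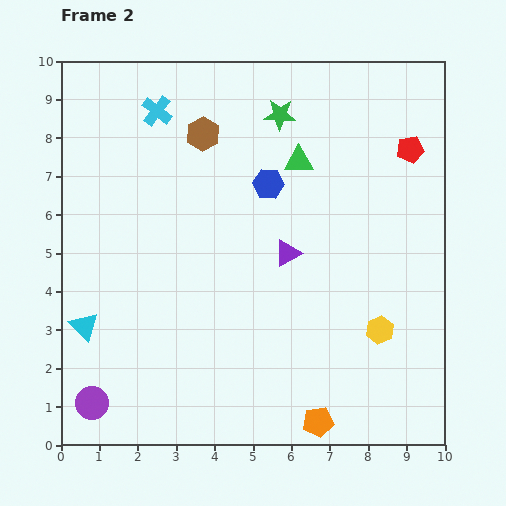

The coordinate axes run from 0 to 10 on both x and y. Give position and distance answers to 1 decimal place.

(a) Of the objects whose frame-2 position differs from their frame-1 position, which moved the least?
the blue hexagon

(moved 0.4)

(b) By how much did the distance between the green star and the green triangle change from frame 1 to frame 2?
-3.8

Distance in frame 1: 5.1. Distance in frame 2: 1.3.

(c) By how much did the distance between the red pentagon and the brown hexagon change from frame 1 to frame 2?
+0.9

Distance in frame 1: 4.5. Distance in frame 2: 5.4.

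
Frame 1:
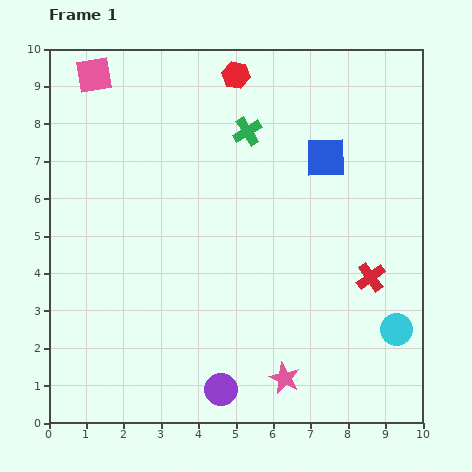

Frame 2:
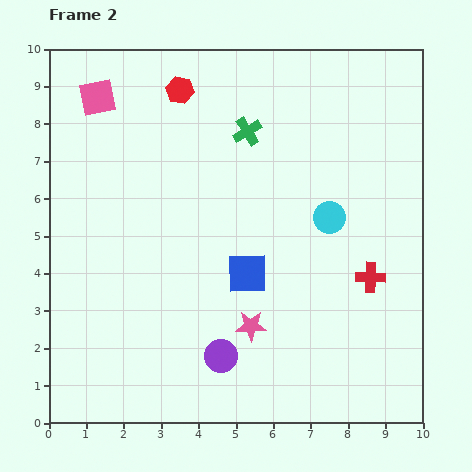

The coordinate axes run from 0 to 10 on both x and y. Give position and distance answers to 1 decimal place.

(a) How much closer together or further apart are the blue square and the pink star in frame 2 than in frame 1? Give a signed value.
-4.6

Distance in frame 1: 6.0. Distance in frame 2: 1.4.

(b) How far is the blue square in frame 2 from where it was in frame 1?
3.7

The blue square moved from (7.4, 7.1) to (5.3, 4.0), a distance of √(2.1² + 3.1²) ≈ 3.7.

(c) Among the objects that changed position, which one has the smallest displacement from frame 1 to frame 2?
the pink square

(moved 0.6)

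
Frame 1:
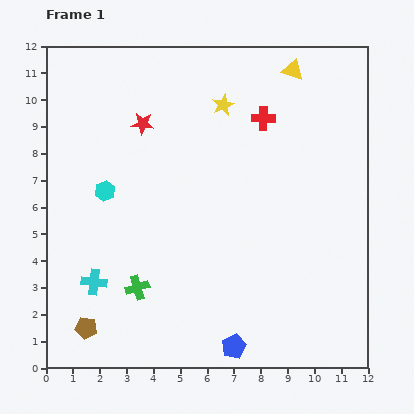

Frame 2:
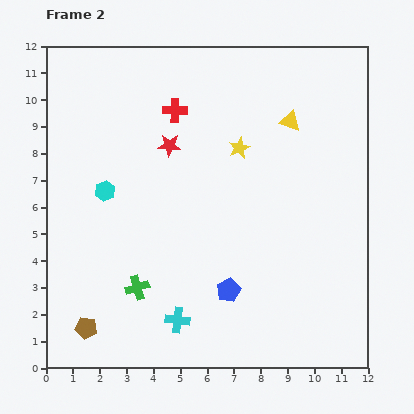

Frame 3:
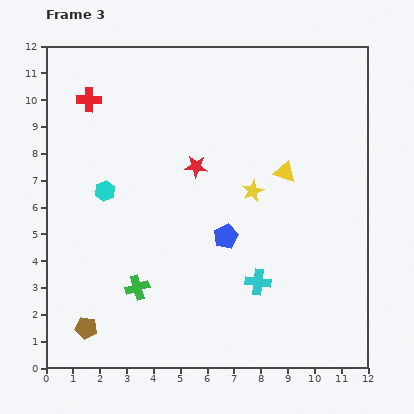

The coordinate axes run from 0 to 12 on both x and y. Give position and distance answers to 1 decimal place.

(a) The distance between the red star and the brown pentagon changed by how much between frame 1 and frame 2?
-0.4

Distance in frame 1: 7.9. Distance in frame 2: 7.5.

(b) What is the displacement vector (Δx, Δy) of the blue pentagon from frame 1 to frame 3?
(-0.3, 4.1)

The blue pentagon was at (7.0, 0.8) in frame 1 and (6.7, 4.9) in frame 3.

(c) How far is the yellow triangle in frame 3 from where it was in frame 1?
3.8

The yellow triangle moved from (9.2, 11.1) to (8.9, 7.3), a distance of √(0.3² + 3.8²) ≈ 3.8.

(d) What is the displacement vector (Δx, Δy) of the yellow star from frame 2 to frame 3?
(0.5, -1.6)

The yellow star was at (7.2, 8.2) in frame 2 and (7.7, 6.6) in frame 3.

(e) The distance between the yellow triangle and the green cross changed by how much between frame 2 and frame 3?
-1.4

Distance in frame 2: 8.4. Distance in frame 3: 7.0.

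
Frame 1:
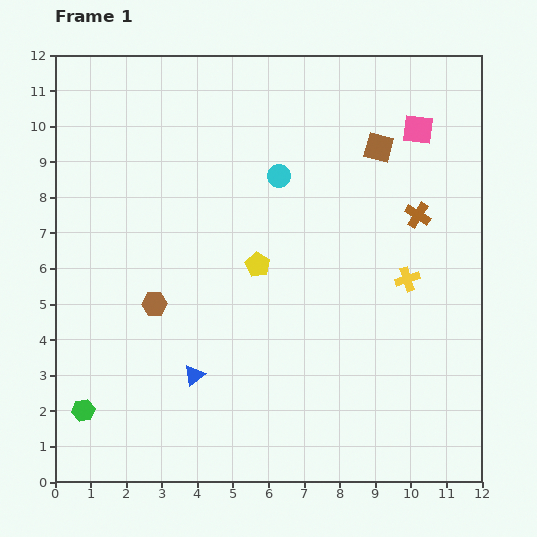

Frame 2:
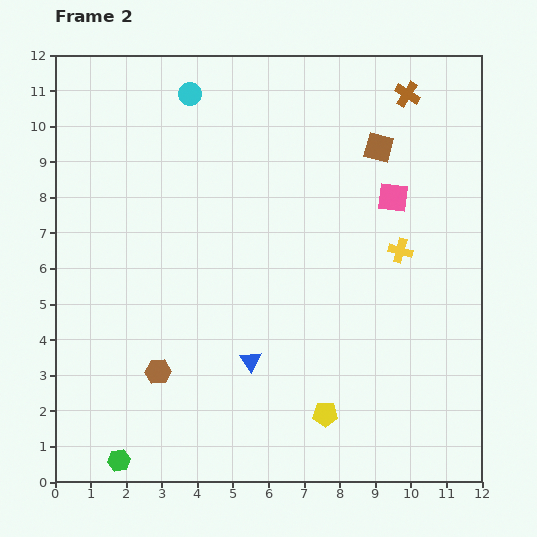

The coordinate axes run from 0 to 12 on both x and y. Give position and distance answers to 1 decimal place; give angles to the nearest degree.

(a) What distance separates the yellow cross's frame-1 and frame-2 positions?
0.8

The yellow cross moved from (9.9, 5.7) to (9.7, 6.5), a distance of √(0.2² + 0.8²) ≈ 0.8.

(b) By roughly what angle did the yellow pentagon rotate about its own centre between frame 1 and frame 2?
28° counter-clockwise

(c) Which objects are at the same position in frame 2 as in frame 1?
the brown square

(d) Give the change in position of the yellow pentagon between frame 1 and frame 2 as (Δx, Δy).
(1.9, -4.2)

The yellow pentagon was at (5.7, 6.1) in frame 1 and (7.6, 1.9) in frame 2.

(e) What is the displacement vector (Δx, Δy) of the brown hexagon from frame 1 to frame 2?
(0.1, -1.9)

The brown hexagon was at (2.8, 5.0) in frame 1 and (2.9, 3.1) in frame 2.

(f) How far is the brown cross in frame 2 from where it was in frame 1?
3.4

The brown cross moved from (10.2, 7.5) to (9.9, 10.9), a distance of √(0.3² + 3.4²) ≈ 3.4.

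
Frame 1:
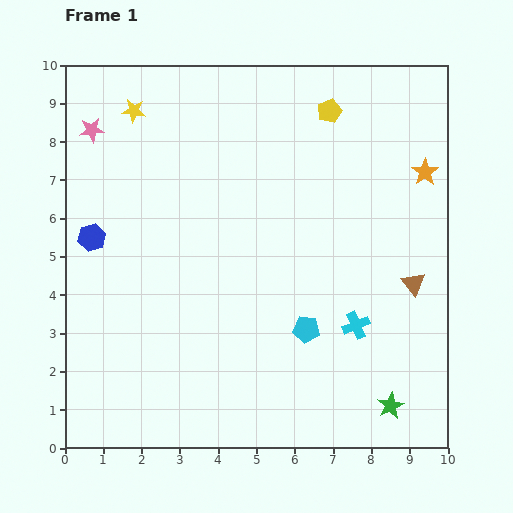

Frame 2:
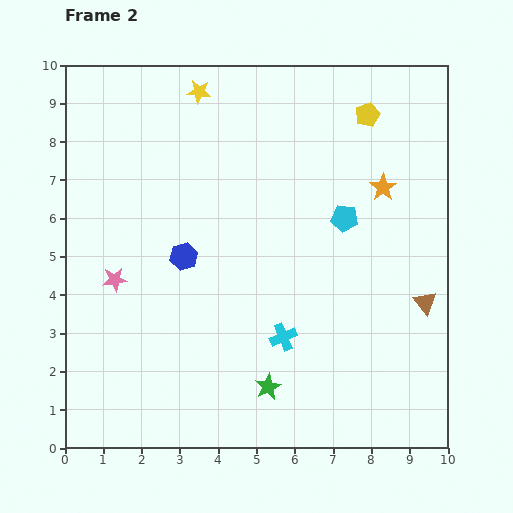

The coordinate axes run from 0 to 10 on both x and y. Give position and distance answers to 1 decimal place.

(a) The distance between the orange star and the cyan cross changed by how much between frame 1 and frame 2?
+0.3

Distance in frame 1: 4.4. Distance in frame 2: 4.7.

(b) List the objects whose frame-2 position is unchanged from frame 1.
none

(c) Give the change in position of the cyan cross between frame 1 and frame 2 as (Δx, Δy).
(-1.9, -0.3)

The cyan cross was at (7.6, 3.2) in frame 1 and (5.7, 2.9) in frame 2.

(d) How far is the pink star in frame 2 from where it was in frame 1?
3.9

The pink star moved from (0.7, 8.3) to (1.3, 4.4), a distance of √(0.6² + 3.9²) ≈ 3.9.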